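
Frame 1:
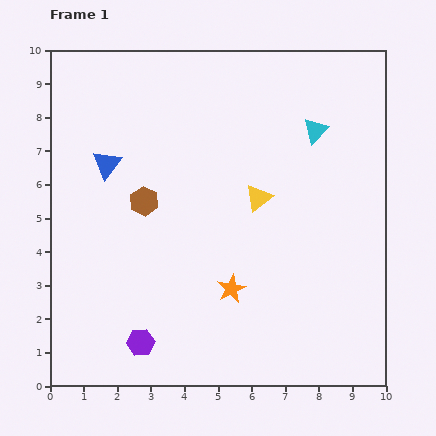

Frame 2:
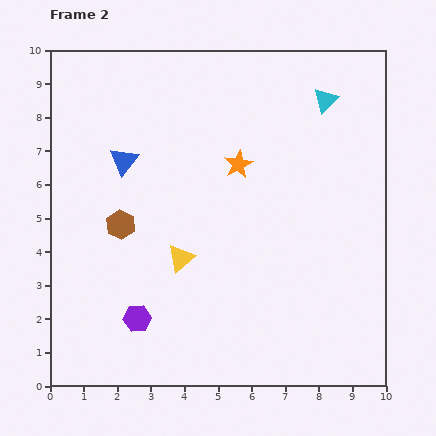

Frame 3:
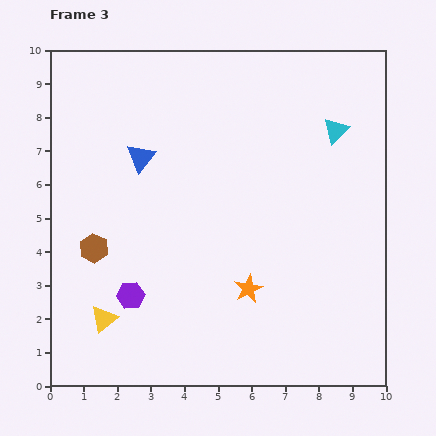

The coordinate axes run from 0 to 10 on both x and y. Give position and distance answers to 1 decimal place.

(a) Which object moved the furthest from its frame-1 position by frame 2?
the orange star

(moved 3.7; next 2.9)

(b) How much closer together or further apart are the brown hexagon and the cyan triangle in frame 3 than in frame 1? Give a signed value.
+2.5

Distance in frame 1: 5.5. Distance in frame 3: 8.0.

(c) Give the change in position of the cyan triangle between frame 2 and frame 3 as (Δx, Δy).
(0.3, -0.9)

The cyan triangle was at (8.2, 8.5) in frame 2 and (8.5, 7.6) in frame 3.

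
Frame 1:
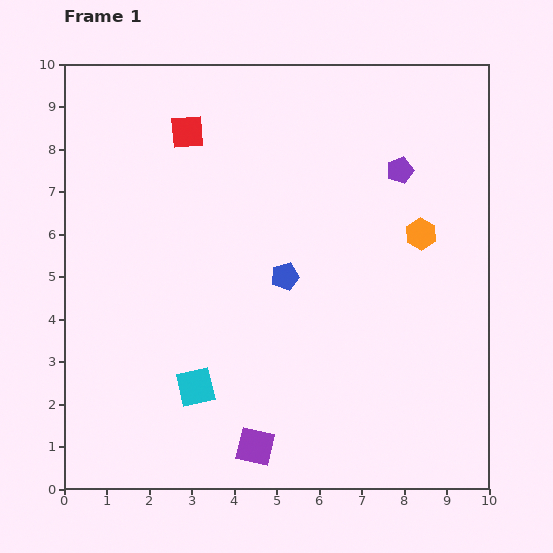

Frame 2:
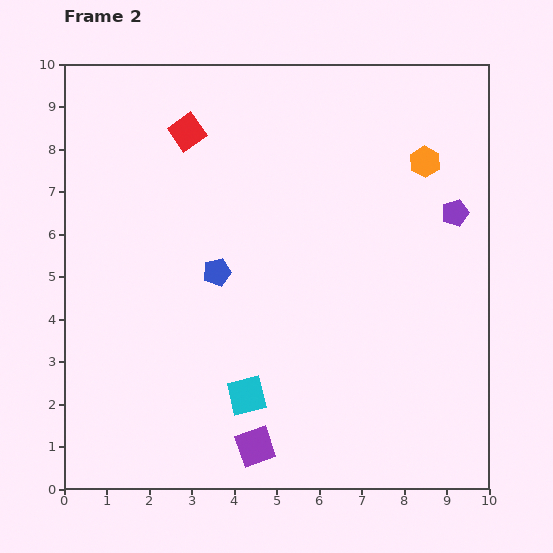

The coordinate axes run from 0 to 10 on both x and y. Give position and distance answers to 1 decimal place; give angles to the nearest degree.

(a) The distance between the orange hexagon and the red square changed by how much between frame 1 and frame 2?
-0.4

Distance in frame 1: 6.0. Distance in frame 2: 5.6.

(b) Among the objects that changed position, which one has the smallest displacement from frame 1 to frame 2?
the cyan square

(moved 1.2)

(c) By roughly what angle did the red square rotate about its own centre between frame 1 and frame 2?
30° counter-clockwise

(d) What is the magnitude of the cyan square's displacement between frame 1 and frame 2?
1.2

The cyan square moved from (3.1, 2.4) to (4.3, 2.2), a distance of √(1.2² + 0.2²) ≈ 1.2.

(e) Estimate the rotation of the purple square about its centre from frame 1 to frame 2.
32° counter-clockwise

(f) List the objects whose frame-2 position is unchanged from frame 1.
the purple square, the red square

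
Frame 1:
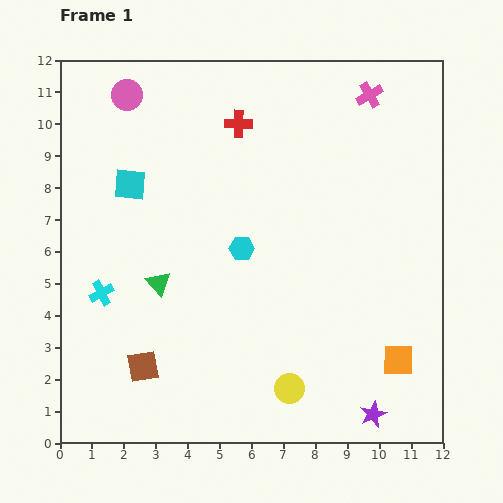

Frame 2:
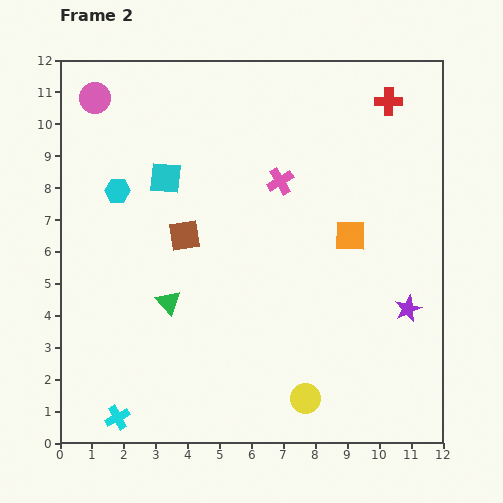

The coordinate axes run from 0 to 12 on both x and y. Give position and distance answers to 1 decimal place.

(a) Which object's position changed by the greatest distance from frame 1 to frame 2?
the red cross

(moved 4.8; next 4.3)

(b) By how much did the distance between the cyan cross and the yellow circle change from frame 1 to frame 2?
-0.7

Distance in frame 1: 6.6. Distance in frame 2: 5.9.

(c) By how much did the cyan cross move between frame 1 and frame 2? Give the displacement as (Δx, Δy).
(0.5, -3.9)

The cyan cross was at (1.3, 4.7) in frame 1 and (1.8, 0.8) in frame 2.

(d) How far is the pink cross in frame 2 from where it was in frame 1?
3.9

The pink cross moved from (9.7, 10.9) to (6.9, 8.2), a distance of √(2.8² + 2.7²) ≈ 3.9.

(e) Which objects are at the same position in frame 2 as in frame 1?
none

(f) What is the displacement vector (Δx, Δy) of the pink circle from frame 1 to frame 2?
(-1.0, -0.1)

The pink circle was at (2.1, 10.9) in frame 1 and (1.1, 10.8) in frame 2.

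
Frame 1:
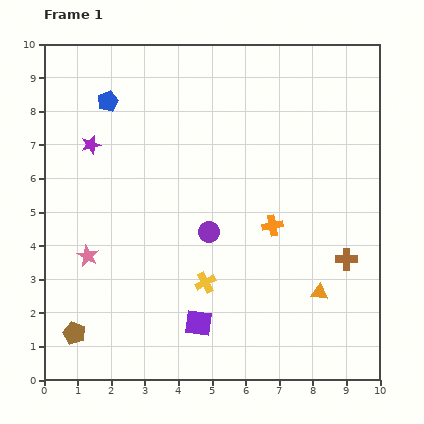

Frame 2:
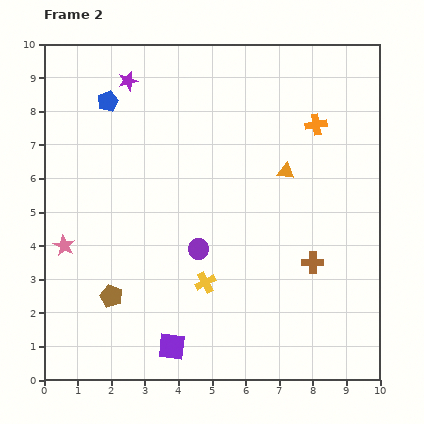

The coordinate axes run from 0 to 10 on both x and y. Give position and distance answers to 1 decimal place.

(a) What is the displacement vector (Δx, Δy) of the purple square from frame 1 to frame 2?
(-0.8, -0.7)

The purple square was at (4.6, 1.7) in frame 1 and (3.8, 1.0) in frame 2.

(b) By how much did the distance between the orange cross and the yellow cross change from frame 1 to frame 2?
+3.1

Distance in frame 1: 2.6. Distance in frame 2: 5.7.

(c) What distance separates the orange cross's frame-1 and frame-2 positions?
3.3

The orange cross moved from (6.8, 4.6) to (8.1, 7.6), a distance of √(1.3² + 3.0²) ≈ 3.3.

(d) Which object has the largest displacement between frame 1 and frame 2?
the orange triangle

(moved 3.7; next 3.3)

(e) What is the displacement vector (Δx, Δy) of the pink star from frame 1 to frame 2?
(-0.7, 0.3)

The pink star was at (1.3, 3.7) in frame 1 and (0.6, 4.0) in frame 2.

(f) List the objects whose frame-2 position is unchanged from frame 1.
the yellow cross, the blue pentagon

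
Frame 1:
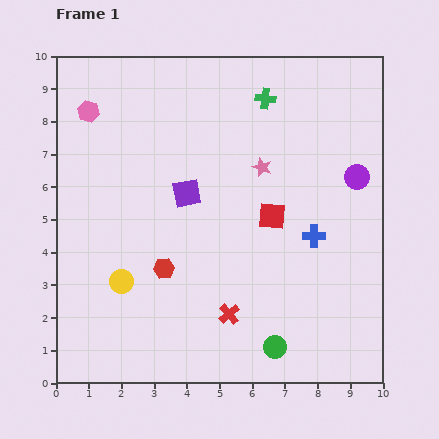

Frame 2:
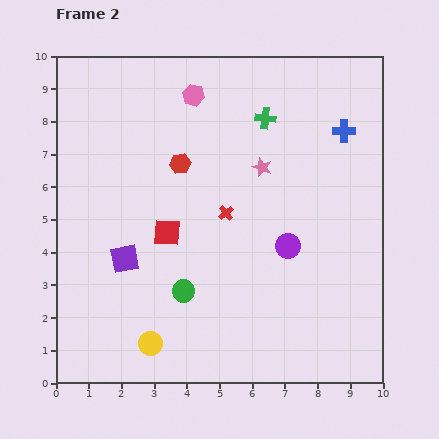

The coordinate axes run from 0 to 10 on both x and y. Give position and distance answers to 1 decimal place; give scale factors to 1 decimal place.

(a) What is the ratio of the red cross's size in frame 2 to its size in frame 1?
0.7×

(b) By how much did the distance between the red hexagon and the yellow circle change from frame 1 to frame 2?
+4.2

Distance in frame 1: 1.4. Distance in frame 2: 5.6.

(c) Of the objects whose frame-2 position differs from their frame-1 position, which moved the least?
the green cross

(moved 0.6)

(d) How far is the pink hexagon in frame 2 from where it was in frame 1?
3.2

The pink hexagon moved from (1.0, 8.3) to (4.2, 8.8), a distance of √(3.2² + 0.5²) ≈ 3.2.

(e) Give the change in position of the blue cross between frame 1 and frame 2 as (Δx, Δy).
(0.9, 3.2)

The blue cross was at (7.9, 4.5) in frame 1 and (8.8, 7.7) in frame 2.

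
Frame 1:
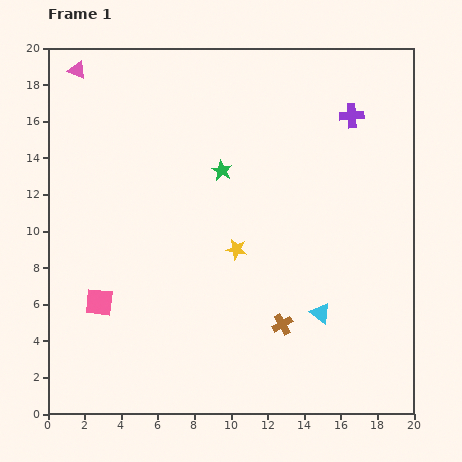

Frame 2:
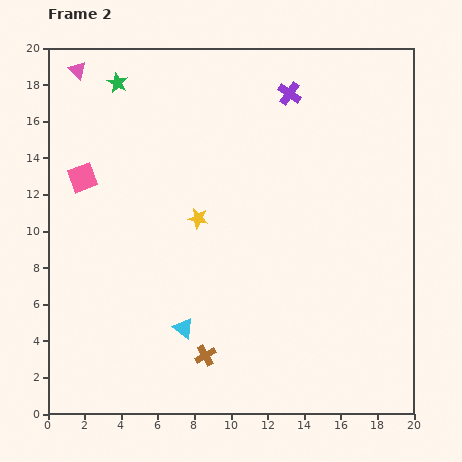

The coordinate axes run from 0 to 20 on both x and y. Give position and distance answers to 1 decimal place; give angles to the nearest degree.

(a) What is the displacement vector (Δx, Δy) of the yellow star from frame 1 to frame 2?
(-2.1, 1.7)

The yellow star was at (10.3, 9.0) in frame 1 and (8.2, 10.7) in frame 2.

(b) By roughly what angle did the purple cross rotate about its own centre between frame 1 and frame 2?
39° clockwise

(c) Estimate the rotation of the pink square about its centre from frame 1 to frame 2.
26° counter-clockwise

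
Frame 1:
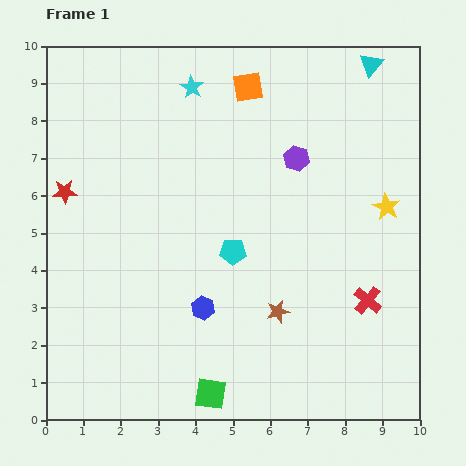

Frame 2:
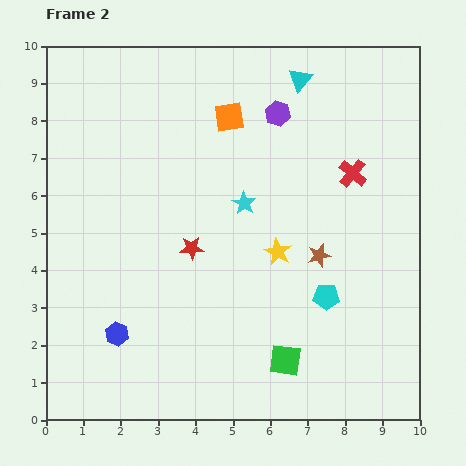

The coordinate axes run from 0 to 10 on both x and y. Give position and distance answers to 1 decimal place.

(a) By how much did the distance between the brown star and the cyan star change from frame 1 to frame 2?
-4.0

Distance in frame 1: 6.4. Distance in frame 2: 2.4.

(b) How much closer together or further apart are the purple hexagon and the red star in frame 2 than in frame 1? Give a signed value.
-2.0

Distance in frame 1: 6.3. Distance in frame 2: 4.3.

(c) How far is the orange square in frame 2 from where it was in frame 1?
0.9

The orange square moved from (5.4, 8.9) to (4.9, 8.1), a distance of √(0.5² + 0.8²) ≈ 0.9.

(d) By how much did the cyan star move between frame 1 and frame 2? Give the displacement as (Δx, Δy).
(1.4, -3.1)

The cyan star was at (3.9, 8.9) in frame 1 and (5.3, 5.8) in frame 2.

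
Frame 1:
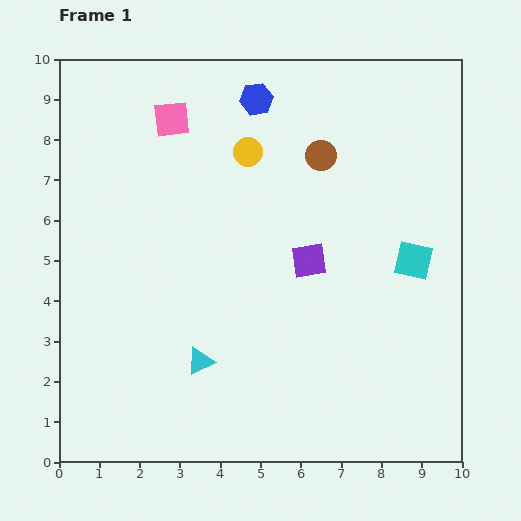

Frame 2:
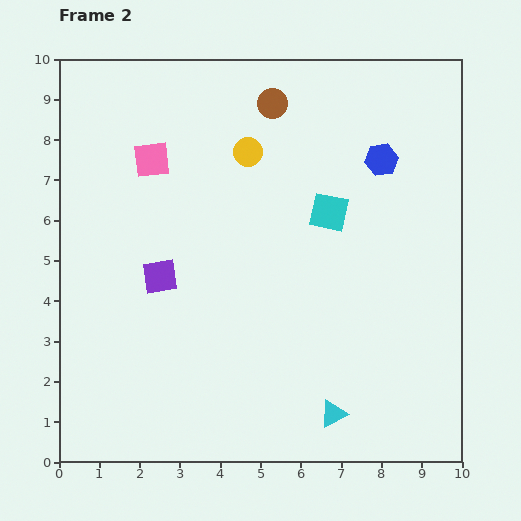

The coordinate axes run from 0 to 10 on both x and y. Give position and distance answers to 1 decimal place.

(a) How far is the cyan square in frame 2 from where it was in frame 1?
2.4

The cyan square moved from (8.8, 5.0) to (6.7, 6.2), a distance of √(2.1² + 1.2²) ≈ 2.4.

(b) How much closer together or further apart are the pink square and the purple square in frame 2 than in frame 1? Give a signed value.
-2.0

Distance in frame 1: 4.9. Distance in frame 2: 2.9.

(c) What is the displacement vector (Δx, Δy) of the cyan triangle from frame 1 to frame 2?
(3.3, -1.3)

The cyan triangle was at (3.5, 2.5) in frame 1 and (6.8, 1.2) in frame 2.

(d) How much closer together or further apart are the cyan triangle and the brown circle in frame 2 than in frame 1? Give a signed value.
+1.9

Distance in frame 1: 5.9. Distance in frame 2: 7.8.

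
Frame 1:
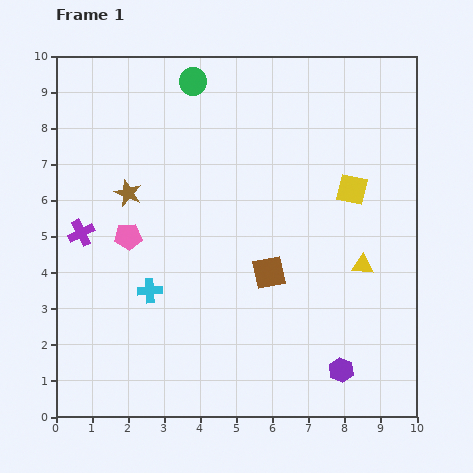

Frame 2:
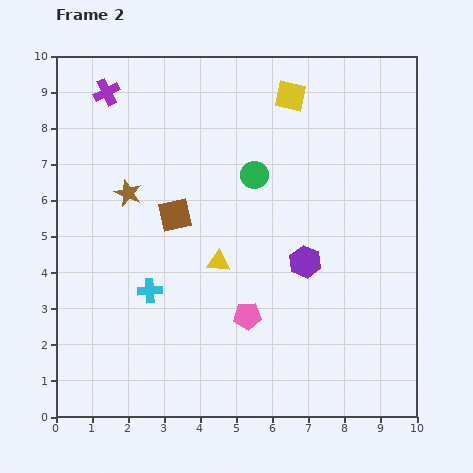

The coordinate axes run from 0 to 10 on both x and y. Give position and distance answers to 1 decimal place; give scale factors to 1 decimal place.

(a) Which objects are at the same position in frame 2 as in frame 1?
the brown star, the cyan cross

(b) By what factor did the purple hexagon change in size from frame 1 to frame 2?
1.3×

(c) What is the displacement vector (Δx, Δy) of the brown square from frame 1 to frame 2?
(-2.6, 1.6)

The brown square was at (5.9, 4.0) in frame 1 and (3.3, 5.6) in frame 2.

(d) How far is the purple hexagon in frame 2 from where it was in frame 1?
3.2

The purple hexagon moved from (7.9, 1.3) to (6.9, 4.3), a distance of √(1.0² + 3.0²) ≈ 3.2.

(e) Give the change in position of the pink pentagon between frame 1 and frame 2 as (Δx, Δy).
(3.3, -2.2)

The pink pentagon was at (2.0, 5.0) in frame 1 and (5.3, 2.8) in frame 2.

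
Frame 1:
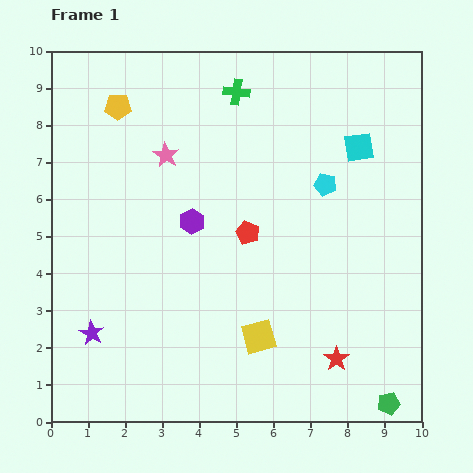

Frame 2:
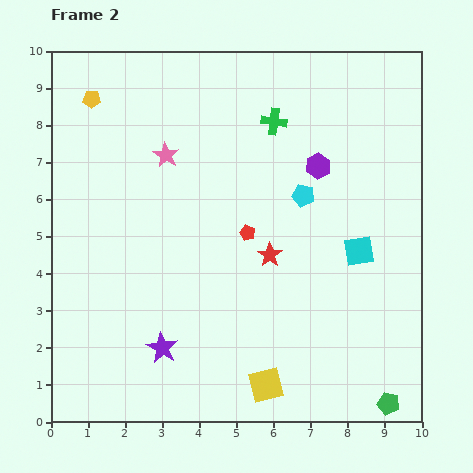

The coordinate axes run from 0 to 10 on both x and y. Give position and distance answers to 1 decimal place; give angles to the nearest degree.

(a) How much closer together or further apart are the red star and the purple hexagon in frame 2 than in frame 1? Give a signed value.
-2.7

Distance in frame 1: 5.4. Distance in frame 2: 2.7.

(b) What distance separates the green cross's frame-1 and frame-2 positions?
1.3

The green cross moved from (5.0, 8.9) to (6.0, 8.1), a distance of √(1.0² + 0.8²) ≈ 1.3.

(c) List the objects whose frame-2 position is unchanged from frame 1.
the red pentagon, the pink star, the green pentagon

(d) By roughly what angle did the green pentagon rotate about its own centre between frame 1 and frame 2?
28° clockwise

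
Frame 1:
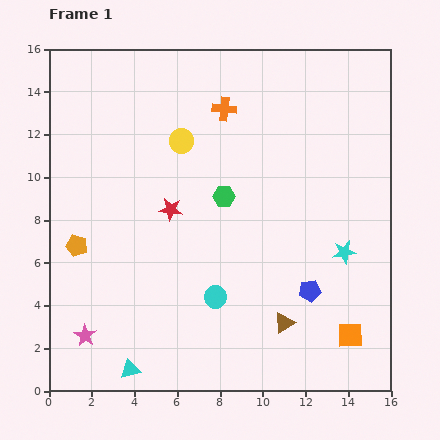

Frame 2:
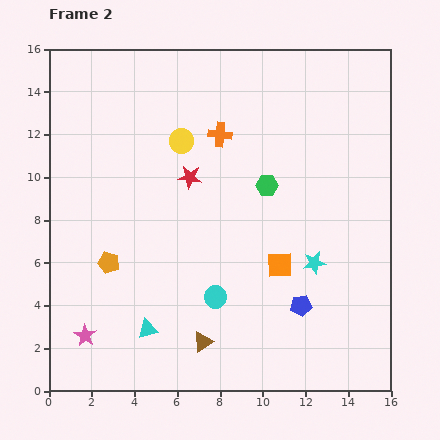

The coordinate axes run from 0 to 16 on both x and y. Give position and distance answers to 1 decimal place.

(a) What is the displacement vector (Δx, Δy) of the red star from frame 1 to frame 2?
(0.9, 1.5)

The red star was at (5.7, 8.5) in frame 1 and (6.6, 10.0) in frame 2.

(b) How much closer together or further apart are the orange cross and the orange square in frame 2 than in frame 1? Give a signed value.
-5.4

Distance in frame 1: 12.1. Distance in frame 2: 6.7.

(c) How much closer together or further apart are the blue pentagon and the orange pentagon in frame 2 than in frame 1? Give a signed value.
-1.9

Distance in frame 1: 11.1. Distance in frame 2: 9.2.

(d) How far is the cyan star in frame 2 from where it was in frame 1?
1.5

The cyan star moved from (13.8, 6.5) to (12.4, 6.0), a distance of √(1.4² + 0.5²) ≈ 1.5.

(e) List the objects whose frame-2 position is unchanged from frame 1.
the pink star, the cyan circle, the yellow circle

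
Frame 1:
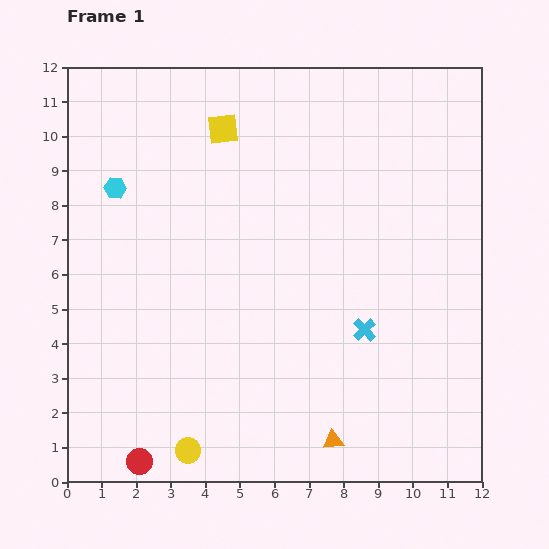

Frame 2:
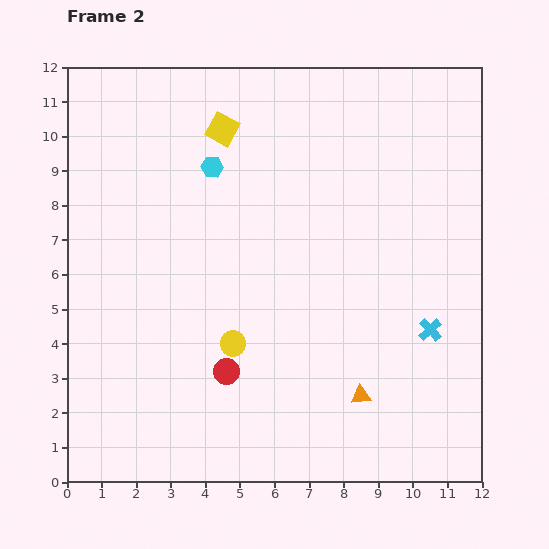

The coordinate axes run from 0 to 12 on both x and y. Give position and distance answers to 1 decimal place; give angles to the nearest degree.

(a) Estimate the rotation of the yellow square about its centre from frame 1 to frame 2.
35° clockwise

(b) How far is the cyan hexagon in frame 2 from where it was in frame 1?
2.9

The cyan hexagon moved from (1.4, 8.5) to (4.2, 9.1), a distance of √(2.8² + 0.6²) ≈ 2.9.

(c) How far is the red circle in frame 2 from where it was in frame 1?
3.6

The red circle moved from (2.1, 0.6) to (4.6, 3.2), a distance of √(2.5² + 2.6²) ≈ 3.6.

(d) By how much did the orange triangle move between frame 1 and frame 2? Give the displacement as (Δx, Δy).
(0.8, 1.3)

The orange triangle was at (7.7, 1.2) in frame 1 and (8.5, 2.5) in frame 2.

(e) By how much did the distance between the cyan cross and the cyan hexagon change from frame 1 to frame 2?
-0.4

Distance in frame 1: 8.3. Distance in frame 2: 7.9.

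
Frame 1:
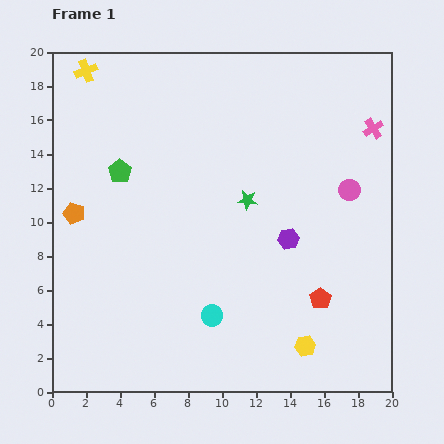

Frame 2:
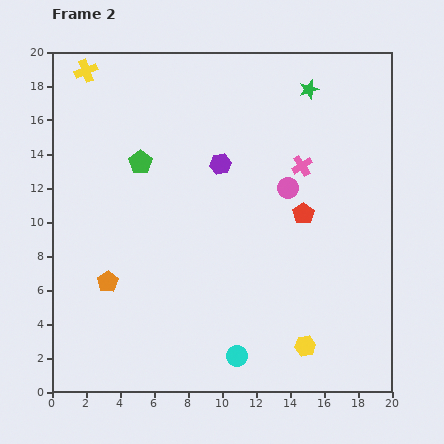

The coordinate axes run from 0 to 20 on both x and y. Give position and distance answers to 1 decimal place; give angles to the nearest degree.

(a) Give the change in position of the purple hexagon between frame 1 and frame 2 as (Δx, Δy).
(-4.0, 4.4)

The purple hexagon was at (13.9, 9.0) in frame 1 and (9.9, 13.4) in frame 2.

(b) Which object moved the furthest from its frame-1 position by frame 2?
the green star

(moved 7.4; next 5.9)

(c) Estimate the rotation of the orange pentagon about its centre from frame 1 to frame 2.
23° clockwise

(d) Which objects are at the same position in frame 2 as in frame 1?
the yellow hexagon, the yellow cross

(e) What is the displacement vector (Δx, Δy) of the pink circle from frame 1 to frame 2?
(-3.6, 0.1)

The pink circle was at (17.5, 11.9) in frame 1 and (13.9, 12.0) in frame 2.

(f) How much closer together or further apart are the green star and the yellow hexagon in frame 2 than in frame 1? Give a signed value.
+5.9

Distance in frame 1: 9.2. Distance in frame 2: 15.1.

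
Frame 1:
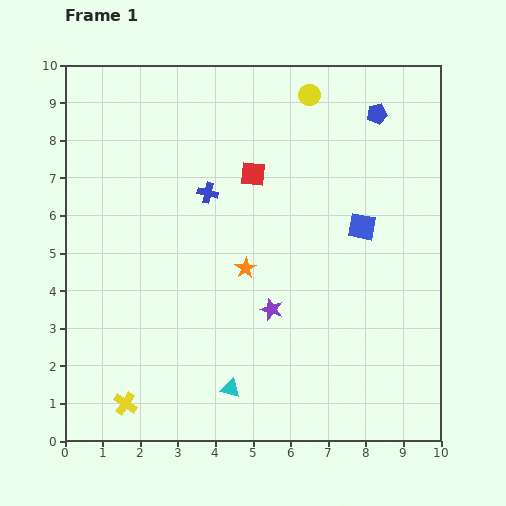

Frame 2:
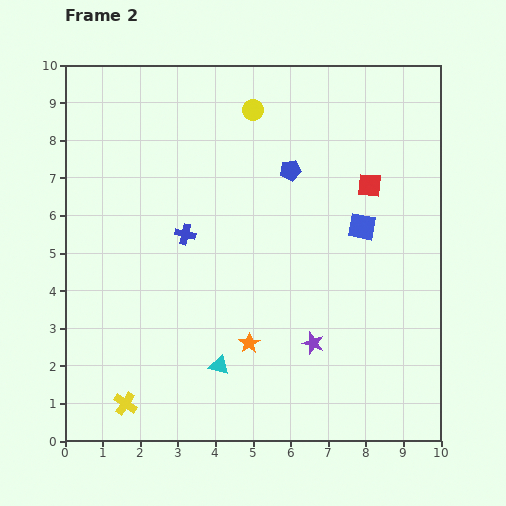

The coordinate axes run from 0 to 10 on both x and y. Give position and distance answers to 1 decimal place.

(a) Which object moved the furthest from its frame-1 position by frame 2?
the red square

(moved 3.1; next 2.7)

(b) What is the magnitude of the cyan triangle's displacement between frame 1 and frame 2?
0.7

The cyan triangle moved from (4.4, 1.4) to (4.1, 2.0), a distance of √(0.3² + 0.6²) ≈ 0.7.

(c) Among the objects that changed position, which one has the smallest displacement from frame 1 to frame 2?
the cyan triangle

(moved 0.7)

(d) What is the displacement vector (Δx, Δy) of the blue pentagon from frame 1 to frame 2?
(-2.3, -1.5)

The blue pentagon was at (8.3, 8.7) in frame 1 and (6.0, 7.2) in frame 2.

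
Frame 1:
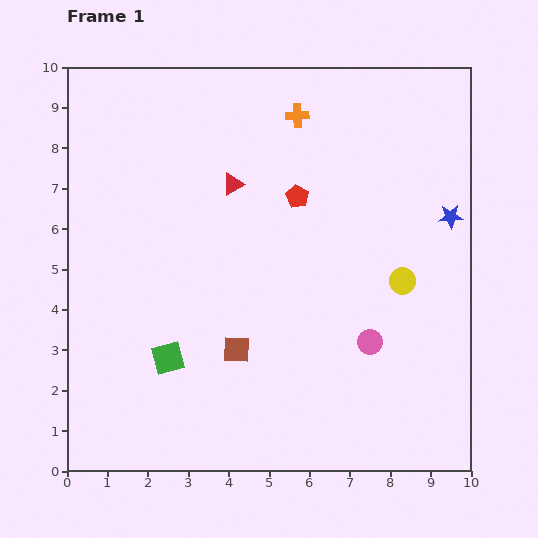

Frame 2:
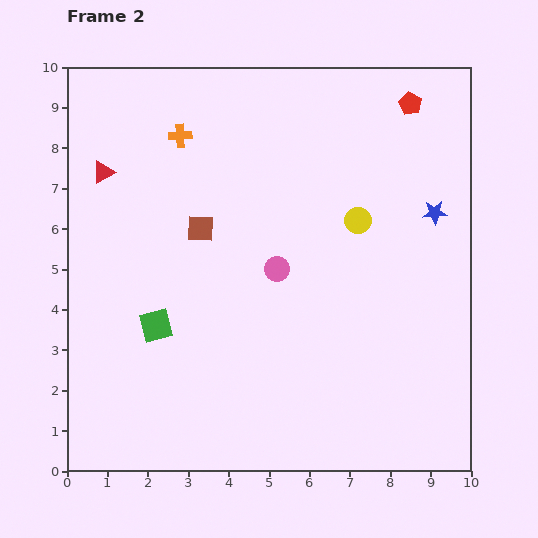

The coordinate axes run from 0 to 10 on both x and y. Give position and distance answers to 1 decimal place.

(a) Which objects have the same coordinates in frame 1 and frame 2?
none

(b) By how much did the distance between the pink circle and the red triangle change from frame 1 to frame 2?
-0.3

Distance in frame 1: 5.2. Distance in frame 2: 4.9.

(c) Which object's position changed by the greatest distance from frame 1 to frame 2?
the red pentagon

(moved 3.6; next 3.2)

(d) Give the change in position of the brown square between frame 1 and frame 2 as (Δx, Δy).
(-0.9, 3.0)

The brown square was at (4.2, 3.0) in frame 1 and (3.3, 6.0) in frame 2.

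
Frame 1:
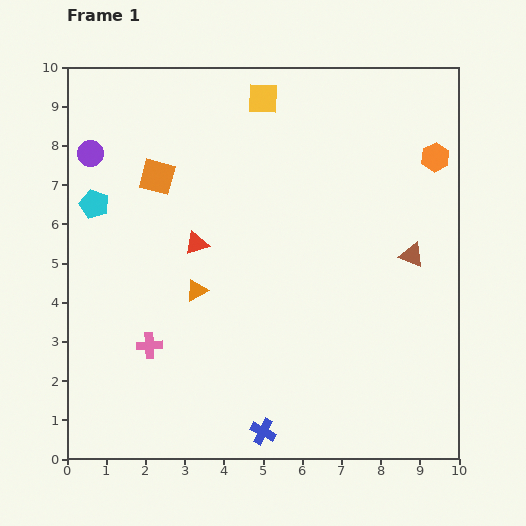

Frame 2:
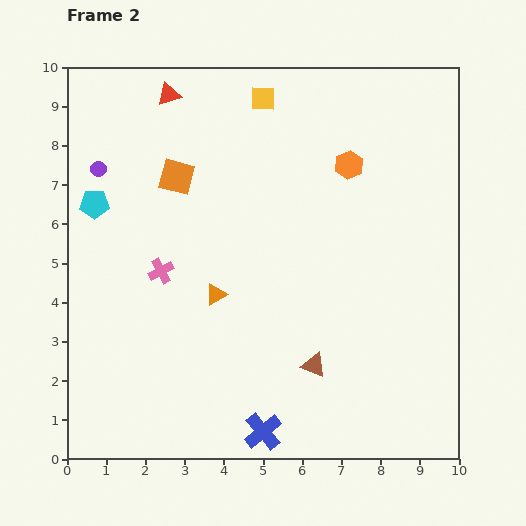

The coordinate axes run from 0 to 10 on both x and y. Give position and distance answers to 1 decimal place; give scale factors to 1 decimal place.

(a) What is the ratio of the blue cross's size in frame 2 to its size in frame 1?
1.5×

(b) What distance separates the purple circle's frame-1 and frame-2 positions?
0.4

The purple circle moved from (0.6, 7.8) to (0.8, 7.4), a distance of √(0.2² + 0.4²) ≈ 0.4.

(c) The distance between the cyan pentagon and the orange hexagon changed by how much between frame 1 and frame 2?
-2.2

Distance in frame 1: 8.8. Distance in frame 2: 6.6.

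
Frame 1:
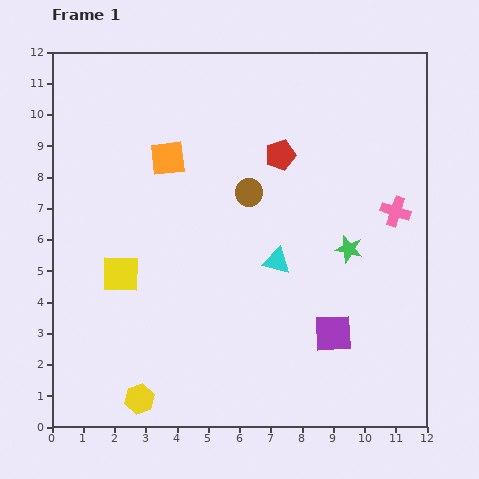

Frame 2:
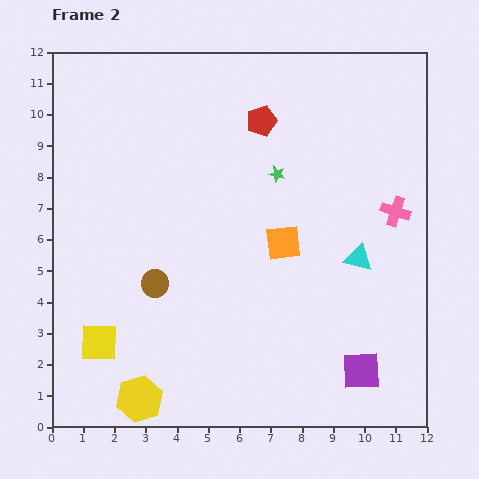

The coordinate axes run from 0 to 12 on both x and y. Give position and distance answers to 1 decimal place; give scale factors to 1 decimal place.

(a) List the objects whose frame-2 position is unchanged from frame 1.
the yellow hexagon, the pink cross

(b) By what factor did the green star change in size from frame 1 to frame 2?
0.6×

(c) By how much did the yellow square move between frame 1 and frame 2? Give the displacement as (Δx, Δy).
(-0.7, -2.2)

The yellow square was at (2.2, 4.9) in frame 1 and (1.5, 2.7) in frame 2.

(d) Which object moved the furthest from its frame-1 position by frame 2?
the orange square

(moved 4.6; next 4.2)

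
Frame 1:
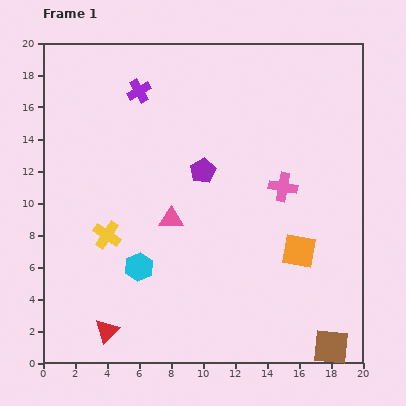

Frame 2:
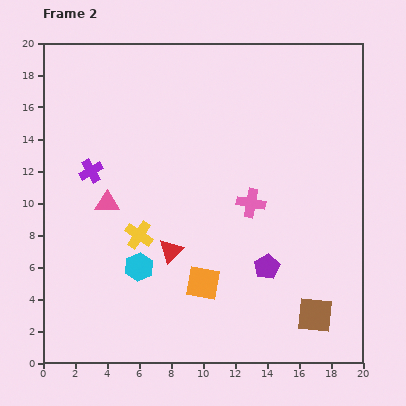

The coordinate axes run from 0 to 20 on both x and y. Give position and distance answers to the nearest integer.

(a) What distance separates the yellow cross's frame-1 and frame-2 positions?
2

The yellow cross moved from (4, 8) to (6, 8), a distance of √(2² + 0²) ≈ 2.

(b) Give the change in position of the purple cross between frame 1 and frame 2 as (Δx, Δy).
(-3, -5)

The purple cross was at (6, 17) in frame 1 and (3, 12) in frame 2.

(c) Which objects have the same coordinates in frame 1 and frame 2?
the cyan hexagon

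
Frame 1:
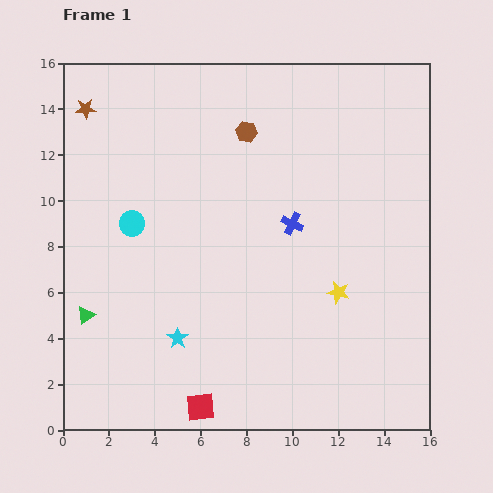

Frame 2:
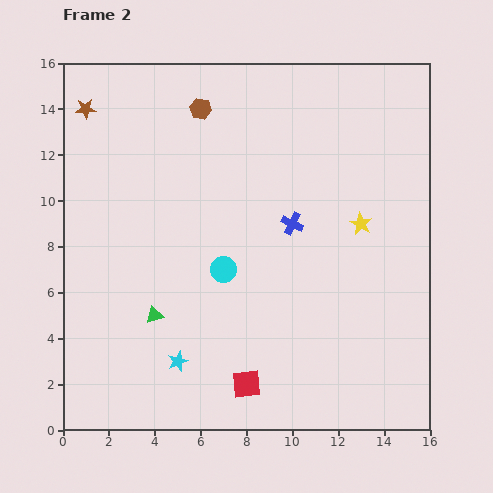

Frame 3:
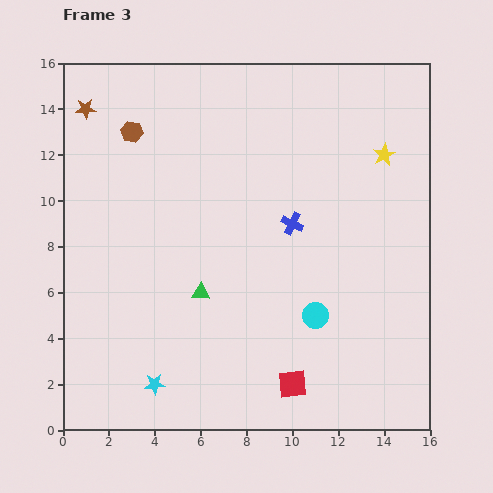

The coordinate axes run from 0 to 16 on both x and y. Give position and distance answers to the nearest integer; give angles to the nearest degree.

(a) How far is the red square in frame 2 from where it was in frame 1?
2

The red square moved from (6, 1) to (8, 2), a distance of √(2² + 1²) ≈ 2.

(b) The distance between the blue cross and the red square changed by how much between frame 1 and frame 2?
-2

Distance in frame 1: 9. Distance in frame 2: 7.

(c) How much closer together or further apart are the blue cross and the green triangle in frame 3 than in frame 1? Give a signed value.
-5

Distance in frame 1: 10. Distance in frame 3: 5.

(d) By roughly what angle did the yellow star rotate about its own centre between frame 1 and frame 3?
31° clockwise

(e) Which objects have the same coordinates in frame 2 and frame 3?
the blue cross, the brown star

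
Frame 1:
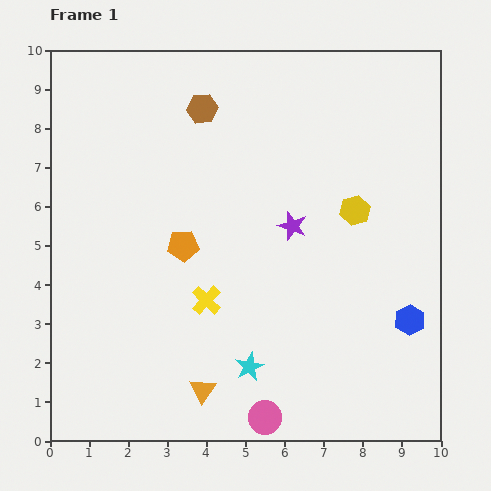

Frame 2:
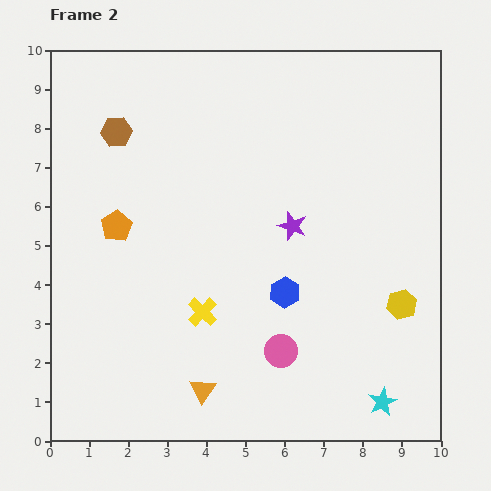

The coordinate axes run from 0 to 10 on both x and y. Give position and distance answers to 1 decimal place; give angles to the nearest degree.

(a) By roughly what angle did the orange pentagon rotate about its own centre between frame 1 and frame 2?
27° counter-clockwise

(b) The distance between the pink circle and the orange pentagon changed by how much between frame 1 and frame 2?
+0.4

Distance in frame 1: 4.9. Distance in frame 2: 5.3.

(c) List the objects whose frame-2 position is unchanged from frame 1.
the orange triangle, the purple star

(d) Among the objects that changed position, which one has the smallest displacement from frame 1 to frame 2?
the yellow cross

(moved 0.3)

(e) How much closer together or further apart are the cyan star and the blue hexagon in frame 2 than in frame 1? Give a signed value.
-0.5

Distance in frame 1: 4.3. Distance in frame 2: 3.8.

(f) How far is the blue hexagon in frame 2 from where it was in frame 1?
3.3

The blue hexagon moved from (9.2, 3.1) to (6.0, 3.8), a distance of √(3.2² + 0.7²) ≈ 3.3.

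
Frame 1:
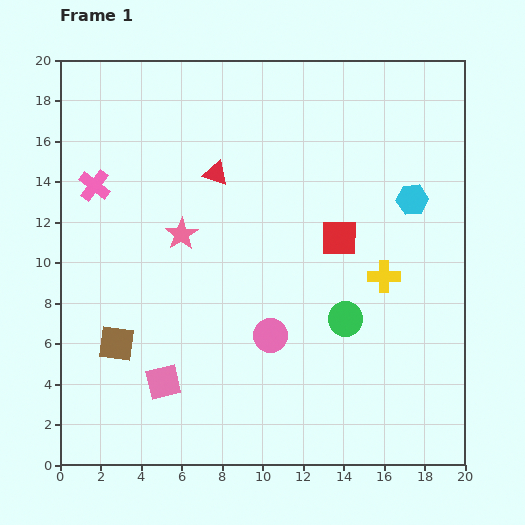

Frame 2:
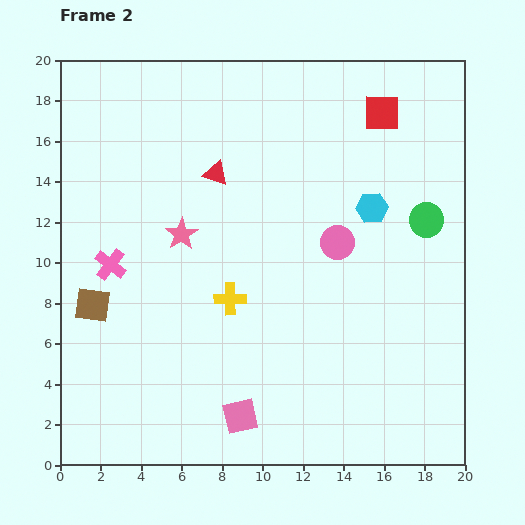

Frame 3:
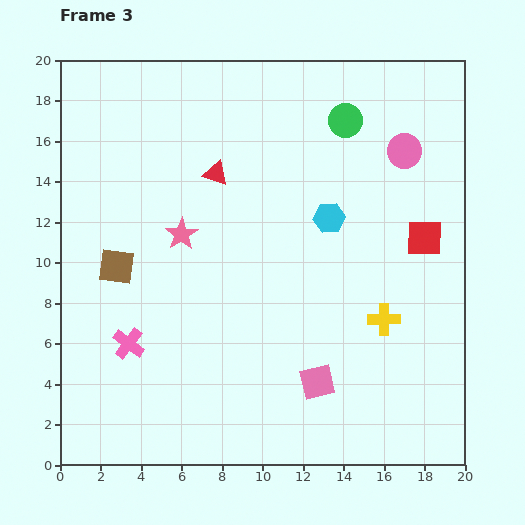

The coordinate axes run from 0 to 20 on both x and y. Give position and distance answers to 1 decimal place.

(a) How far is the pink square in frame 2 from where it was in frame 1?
4.2

The pink square moved from (5.1, 4.1) to (8.9, 2.4), a distance of √(3.8² + 1.7²) ≈ 4.2.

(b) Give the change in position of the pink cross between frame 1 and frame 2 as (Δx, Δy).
(0.8, -3.9)

The pink cross was at (1.7, 13.8) in frame 1 and (2.5, 9.9) in frame 2.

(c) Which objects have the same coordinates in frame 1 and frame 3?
the red triangle, the pink star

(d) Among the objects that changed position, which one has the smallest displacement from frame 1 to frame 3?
the yellow cross

(moved 2.1)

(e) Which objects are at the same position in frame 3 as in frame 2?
the red triangle, the pink star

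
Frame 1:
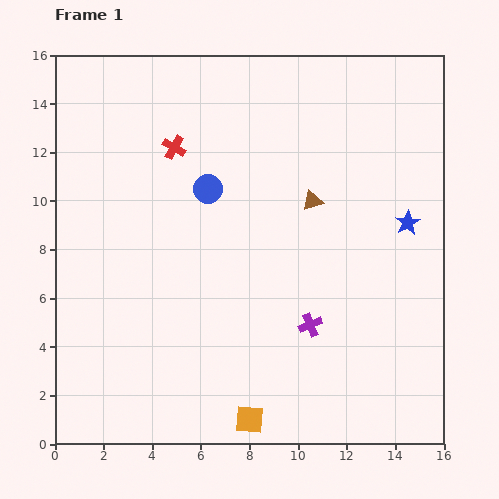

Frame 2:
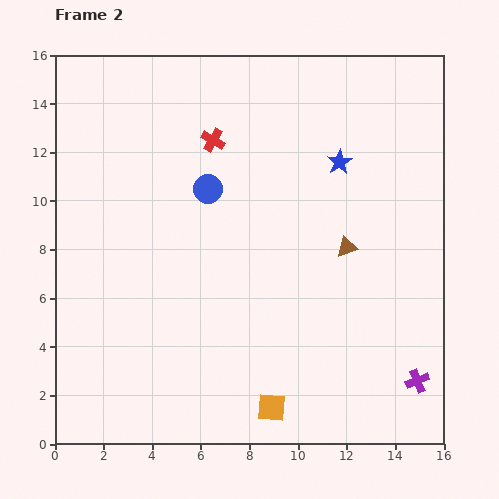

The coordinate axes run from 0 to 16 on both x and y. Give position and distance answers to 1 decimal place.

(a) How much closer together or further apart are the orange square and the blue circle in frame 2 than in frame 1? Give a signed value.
-0.3

Distance in frame 1: 9.7. Distance in frame 2: 9.4.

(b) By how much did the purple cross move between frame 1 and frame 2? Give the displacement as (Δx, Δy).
(4.4, -2.3)

The purple cross was at (10.5, 4.9) in frame 1 and (14.9, 2.6) in frame 2.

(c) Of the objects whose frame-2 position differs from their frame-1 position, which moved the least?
the orange square

(moved 1.0)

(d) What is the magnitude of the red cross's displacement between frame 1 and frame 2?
1.6

The red cross moved from (4.9, 12.2) to (6.5, 12.5), a distance of √(1.6² + 0.3²) ≈ 1.6.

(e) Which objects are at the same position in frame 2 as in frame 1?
the blue circle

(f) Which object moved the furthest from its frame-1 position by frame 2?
the purple cross

(moved 5.0; next 3.8)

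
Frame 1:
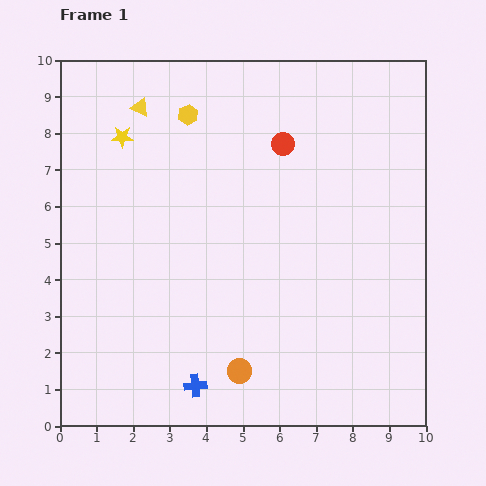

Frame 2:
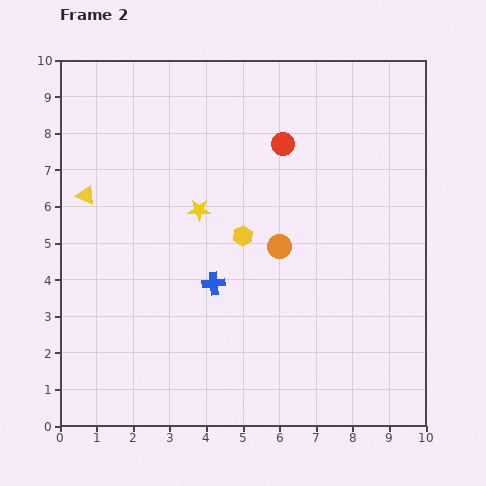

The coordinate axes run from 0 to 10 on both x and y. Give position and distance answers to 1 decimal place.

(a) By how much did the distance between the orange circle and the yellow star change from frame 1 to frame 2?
-4.8

Distance in frame 1: 7.2. Distance in frame 2: 2.4.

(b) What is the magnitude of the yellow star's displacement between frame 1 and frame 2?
2.9

The yellow star moved from (1.7, 7.9) to (3.8, 5.9), a distance of √(2.1² + 2.0²) ≈ 2.9.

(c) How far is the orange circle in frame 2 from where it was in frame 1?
3.6

The orange circle moved from (4.9, 1.5) to (6.0, 4.9), a distance of √(1.1² + 3.4²) ≈ 3.6.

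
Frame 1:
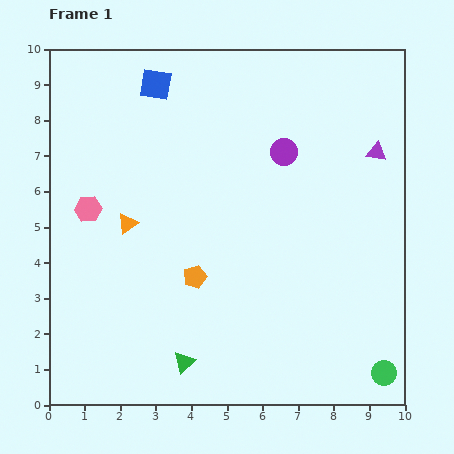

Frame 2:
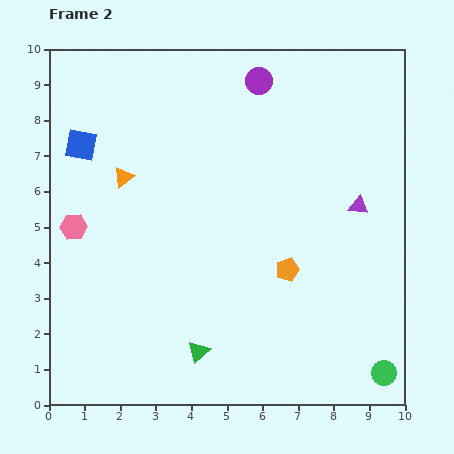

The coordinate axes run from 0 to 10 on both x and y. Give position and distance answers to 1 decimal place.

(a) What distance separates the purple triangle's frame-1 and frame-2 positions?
1.6

The purple triangle moved from (9.2, 7.1) to (8.7, 5.6), a distance of √(0.5² + 1.5²) ≈ 1.6.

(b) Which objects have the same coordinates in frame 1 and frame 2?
the green circle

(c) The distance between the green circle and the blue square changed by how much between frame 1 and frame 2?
+0.3

Distance in frame 1: 10.3. Distance in frame 2: 10.6.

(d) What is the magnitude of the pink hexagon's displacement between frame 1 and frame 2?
0.6

The pink hexagon moved from (1.1, 5.5) to (0.7, 5.0), a distance of √(0.4² + 0.5²) ≈ 0.6.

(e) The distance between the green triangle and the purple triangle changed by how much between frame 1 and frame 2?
-1.9

Distance in frame 1: 8.0. Distance in frame 2: 6.1.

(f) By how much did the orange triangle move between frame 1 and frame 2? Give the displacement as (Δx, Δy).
(-0.1, 1.3)

The orange triangle was at (2.2, 5.1) in frame 1 and (2.1, 6.4) in frame 2.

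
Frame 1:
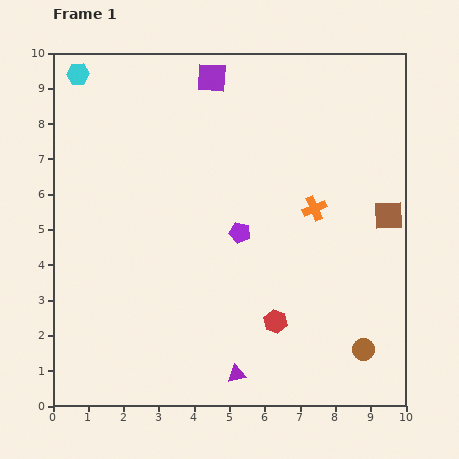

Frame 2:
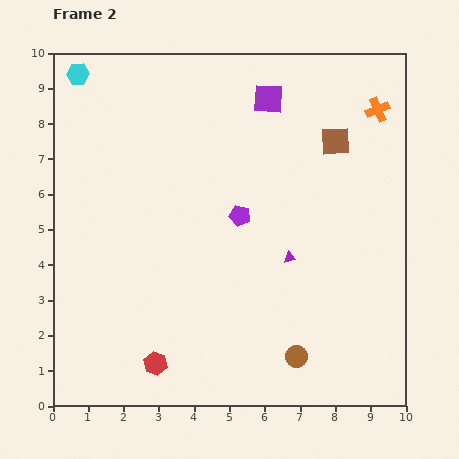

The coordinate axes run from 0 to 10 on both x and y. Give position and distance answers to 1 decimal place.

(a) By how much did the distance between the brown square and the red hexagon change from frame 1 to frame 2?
+3.7

Distance in frame 1: 4.4. Distance in frame 2: 8.1.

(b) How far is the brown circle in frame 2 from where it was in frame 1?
1.9

The brown circle moved from (8.8, 1.6) to (6.9, 1.4), a distance of √(1.9² + 0.2²) ≈ 1.9.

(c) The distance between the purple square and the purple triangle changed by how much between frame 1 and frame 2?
-3.9

Distance in frame 1: 8.4. Distance in frame 2: 4.5.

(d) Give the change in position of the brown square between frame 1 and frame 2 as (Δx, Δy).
(-1.5, 2.1)

The brown square was at (9.5, 5.4) in frame 1 and (8.0, 7.5) in frame 2.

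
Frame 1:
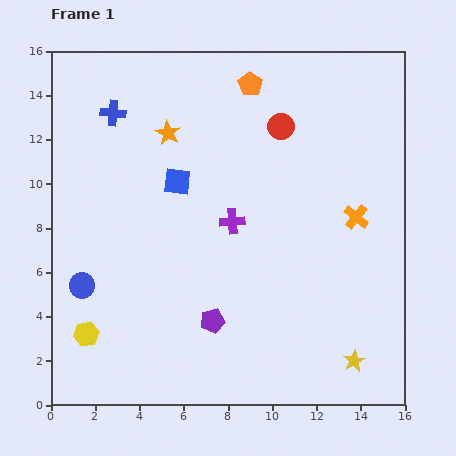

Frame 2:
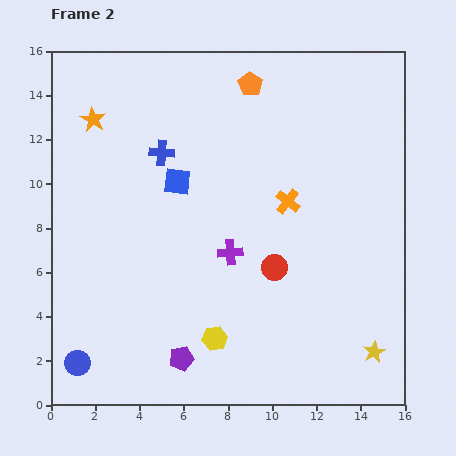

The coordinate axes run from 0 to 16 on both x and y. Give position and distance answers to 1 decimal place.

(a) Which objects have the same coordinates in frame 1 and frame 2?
the blue square, the orange pentagon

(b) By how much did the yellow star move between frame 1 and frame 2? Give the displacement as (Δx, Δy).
(0.9, 0.4)

The yellow star was at (13.7, 2.0) in frame 1 and (14.6, 2.4) in frame 2.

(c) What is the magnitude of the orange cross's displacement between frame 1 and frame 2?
3.2

The orange cross moved from (13.8, 8.5) to (10.7, 9.2), a distance of √(3.1² + 0.7²) ≈ 3.2.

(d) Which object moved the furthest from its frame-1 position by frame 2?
the red circle

(moved 6.4; next 5.8)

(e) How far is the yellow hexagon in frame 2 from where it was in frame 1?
5.8

The yellow hexagon moved from (1.6, 3.2) to (7.4, 3.0), a distance of √(5.8² + 0.2²) ≈ 5.8.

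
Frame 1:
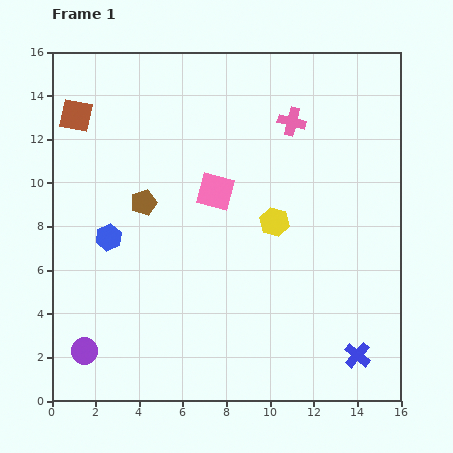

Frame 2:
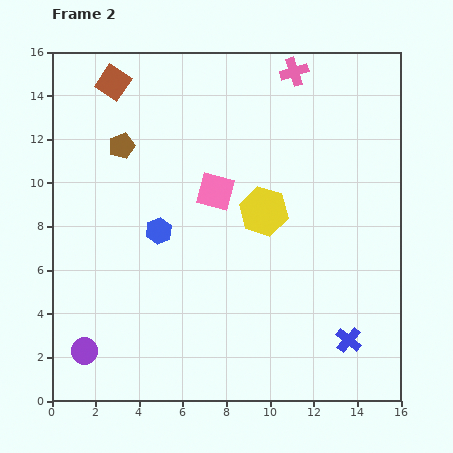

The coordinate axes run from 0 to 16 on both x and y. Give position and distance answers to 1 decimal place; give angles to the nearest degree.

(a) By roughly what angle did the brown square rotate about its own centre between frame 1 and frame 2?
23° clockwise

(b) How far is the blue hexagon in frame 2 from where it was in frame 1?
2.3

The blue hexagon moved from (2.6, 7.5) to (4.9, 7.8), a distance of √(2.3² + 0.3²) ≈ 2.3.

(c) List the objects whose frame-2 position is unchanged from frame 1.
the pink square, the purple circle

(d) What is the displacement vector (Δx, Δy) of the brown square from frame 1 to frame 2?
(1.7, 1.5)

The brown square was at (1.1, 13.1) in frame 1 and (2.8, 14.6) in frame 2.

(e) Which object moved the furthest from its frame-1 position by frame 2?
the brown pentagon

(moved 2.8; next 2.3)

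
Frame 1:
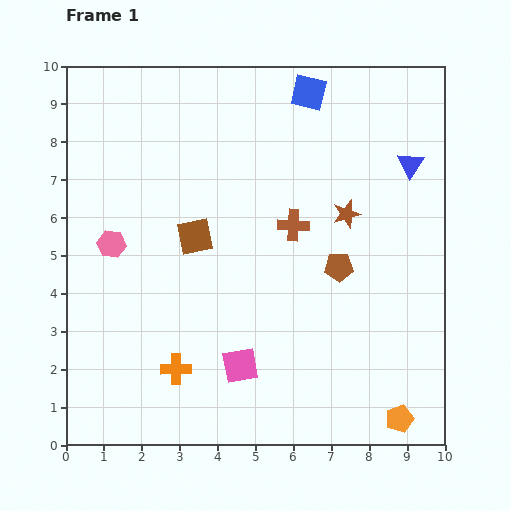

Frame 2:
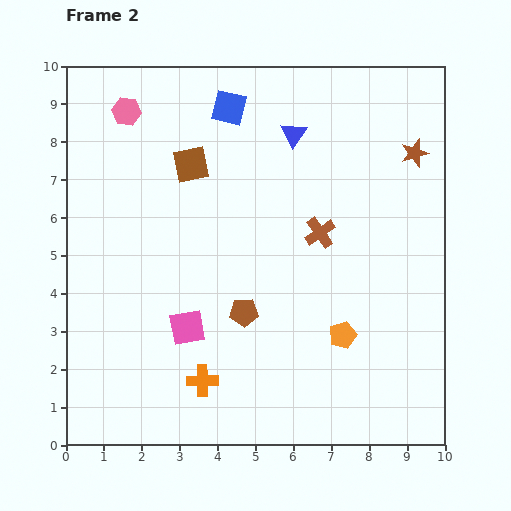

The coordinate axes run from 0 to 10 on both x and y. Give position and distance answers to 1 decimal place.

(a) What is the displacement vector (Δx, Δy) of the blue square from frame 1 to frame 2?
(-2.1, -0.4)

The blue square was at (6.4, 9.3) in frame 1 and (4.3, 8.9) in frame 2.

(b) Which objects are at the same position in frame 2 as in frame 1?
none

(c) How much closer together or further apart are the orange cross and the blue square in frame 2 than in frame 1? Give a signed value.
-0.9

Distance in frame 1: 8.1. Distance in frame 2: 7.2.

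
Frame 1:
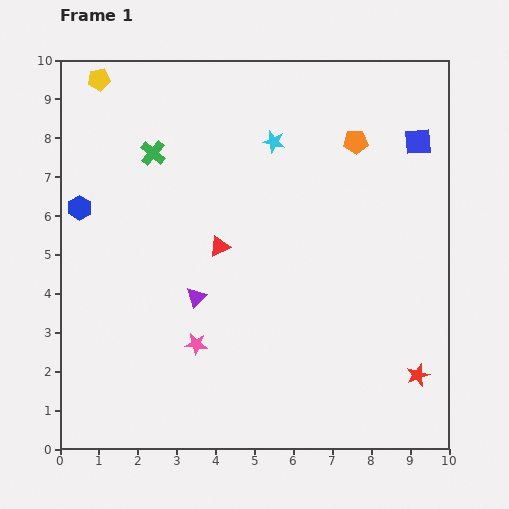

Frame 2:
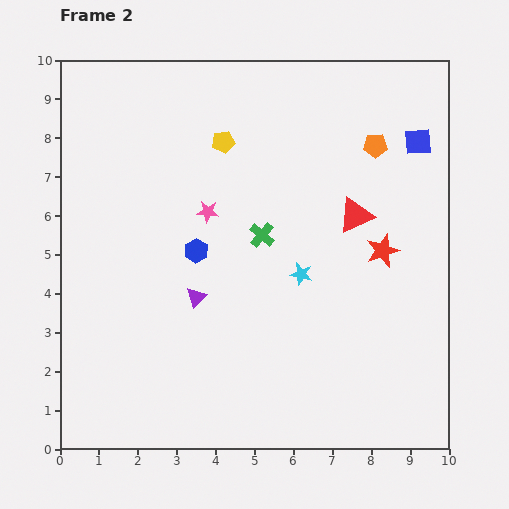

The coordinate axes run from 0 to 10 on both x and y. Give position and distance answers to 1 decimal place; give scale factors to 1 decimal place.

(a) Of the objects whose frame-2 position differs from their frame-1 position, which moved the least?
the orange pentagon

(moved 0.5)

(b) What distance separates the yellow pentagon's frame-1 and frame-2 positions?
3.6

The yellow pentagon moved from (1.0, 9.5) to (4.2, 7.9), a distance of √(3.2² + 1.6²) ≈ 3.6.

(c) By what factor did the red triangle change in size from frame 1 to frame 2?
1.7×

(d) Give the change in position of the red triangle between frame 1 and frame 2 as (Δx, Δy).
(3.5, 0.8)

The red triangle was at (4.1, 5.2) in frame 1 and (7.6, 6.0) in frame 2.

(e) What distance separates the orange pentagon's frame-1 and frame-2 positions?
0.5

The orange pentagon moved from (7.6, 7.9) to (8.1, 7.8), a distance of √(0.5² + 0.1²) ≈ 0.5.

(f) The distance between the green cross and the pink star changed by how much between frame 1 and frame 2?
-3.5

Distance in frame 1: 5.0. Distance in frame 2: 1.5.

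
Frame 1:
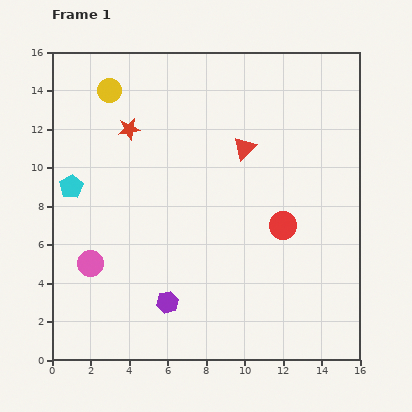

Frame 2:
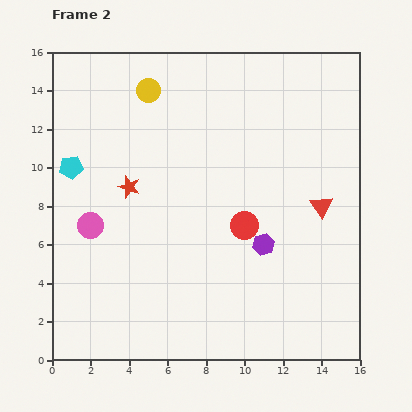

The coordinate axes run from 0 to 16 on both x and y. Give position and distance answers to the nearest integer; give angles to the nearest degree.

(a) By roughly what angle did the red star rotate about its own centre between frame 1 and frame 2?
28° clockwise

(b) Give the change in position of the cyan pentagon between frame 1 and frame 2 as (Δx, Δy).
(0, 1)

The cyan pentagon was at (1, 9) in frame 1 and (1, 10) in frame 2.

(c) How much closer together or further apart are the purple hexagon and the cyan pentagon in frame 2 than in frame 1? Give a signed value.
+3

Distance in frame 1: 8. Distance in frame 2: 11.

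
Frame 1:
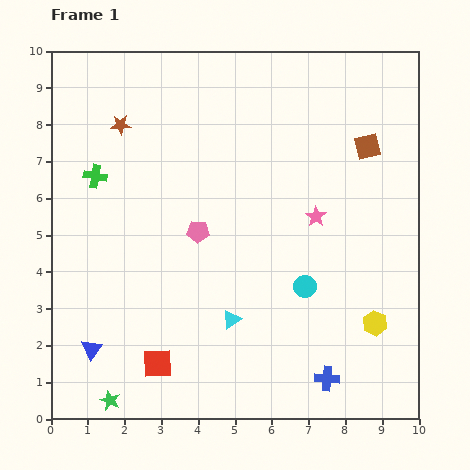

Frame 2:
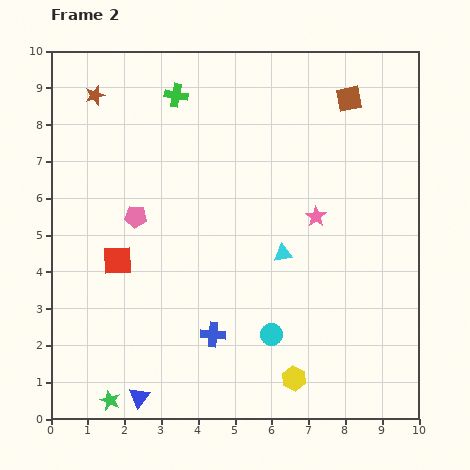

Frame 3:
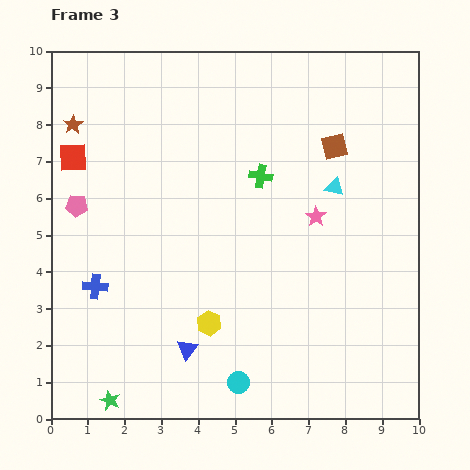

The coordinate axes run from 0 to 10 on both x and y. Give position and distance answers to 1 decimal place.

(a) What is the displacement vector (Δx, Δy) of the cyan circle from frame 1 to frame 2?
(-0.9, -1.3)

The cyan circle was at (6.9, 3.6) in frame 1 and (6.0, 2.3) in frame 2.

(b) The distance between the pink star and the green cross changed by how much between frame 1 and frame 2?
-1.1

Distance in frame 1: 6.1. Distance in frame 2: 5.0.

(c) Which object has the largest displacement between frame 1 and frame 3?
the blue cross

(moved 6.8; next 6.1)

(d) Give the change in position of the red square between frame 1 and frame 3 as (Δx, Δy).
(-2.3, 5.6)

The red square was at (2.9, 1.5) in frame 1 and (0.6, 7.1) in frame 3.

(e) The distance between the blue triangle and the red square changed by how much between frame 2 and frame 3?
+2.4

Distance in frame 2: 3.7. Distance in frame 3: 6.1.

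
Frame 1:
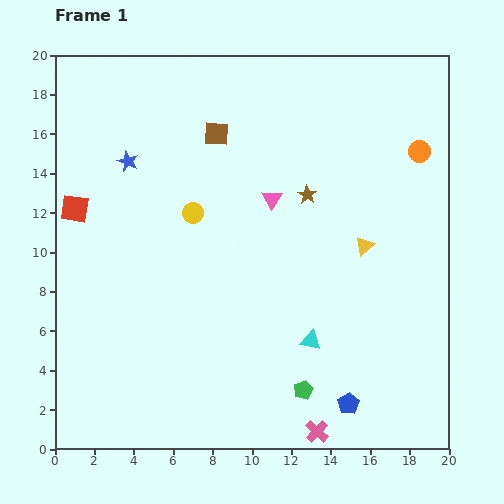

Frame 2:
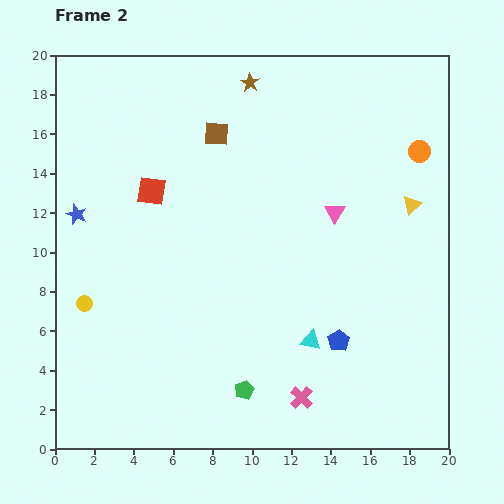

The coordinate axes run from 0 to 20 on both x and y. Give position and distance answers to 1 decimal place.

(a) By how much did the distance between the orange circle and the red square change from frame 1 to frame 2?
-4.0

Distance in frame 1: 17.7. Distance in frame 2: 13.7.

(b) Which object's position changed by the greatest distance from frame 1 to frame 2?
the yellow circle

(moved 7.2; next 6.4)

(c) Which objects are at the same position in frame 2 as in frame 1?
the brown square, the orange circle, the cyan triangle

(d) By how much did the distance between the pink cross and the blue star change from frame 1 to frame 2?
-2.0

Distance in frame 1: 16.7. Distance in frame 2: 14.7.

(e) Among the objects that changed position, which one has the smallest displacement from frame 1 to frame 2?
the pink cross

(moved 1.9)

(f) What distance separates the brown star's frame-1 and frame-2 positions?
6.4

The brown star moved from (12.8, 12.9) to (9.9, 18.6), a distance of √(2.9² + 5.7²) ≈ 6.4.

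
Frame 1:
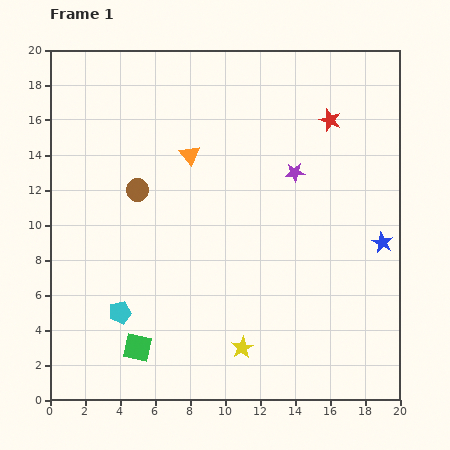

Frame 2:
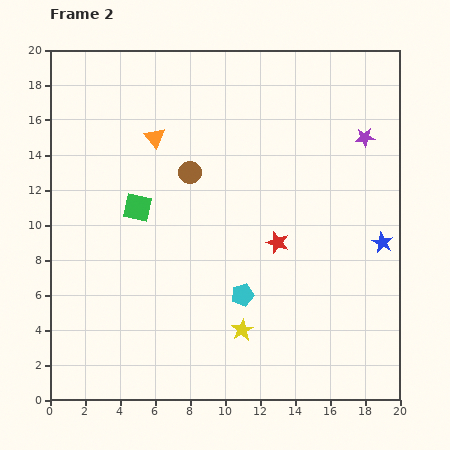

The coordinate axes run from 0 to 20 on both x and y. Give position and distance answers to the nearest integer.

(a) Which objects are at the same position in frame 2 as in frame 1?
the blue star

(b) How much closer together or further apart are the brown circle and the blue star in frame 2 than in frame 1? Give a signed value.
-2

Distance in frame 1: 14. Distance in frame 2: 12.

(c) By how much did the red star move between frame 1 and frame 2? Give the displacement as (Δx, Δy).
(-3, -7)

The red star was at (16, 16) in frame 1 and (13, 9) in frame 2.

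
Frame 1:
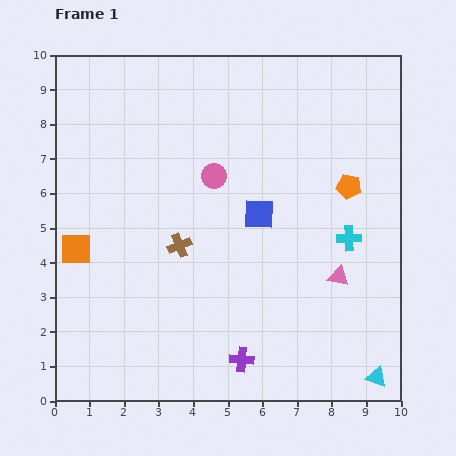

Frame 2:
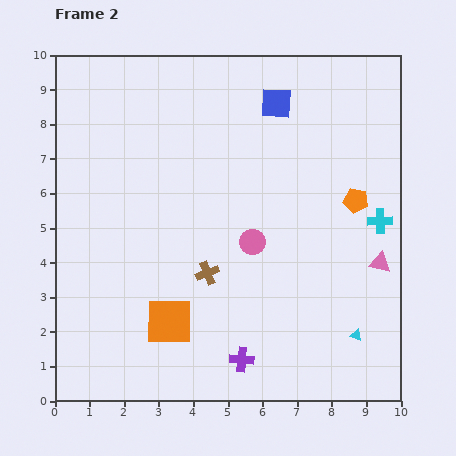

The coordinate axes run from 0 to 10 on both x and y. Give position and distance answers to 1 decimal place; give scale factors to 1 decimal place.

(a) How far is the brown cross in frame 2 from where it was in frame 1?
1.1

The brown cross moved from (3.6, 4.5) to (4.4, 3.7), a distance of √(0.8² + 0.8²) ≈ 1.1.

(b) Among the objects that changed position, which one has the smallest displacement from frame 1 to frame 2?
the orange pentagon

(moved 0.4)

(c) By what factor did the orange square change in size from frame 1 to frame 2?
1.5×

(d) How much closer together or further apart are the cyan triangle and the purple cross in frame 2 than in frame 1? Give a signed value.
-0.5

Distance in frame 1: 3.9. Distance in frame 2: 3.4.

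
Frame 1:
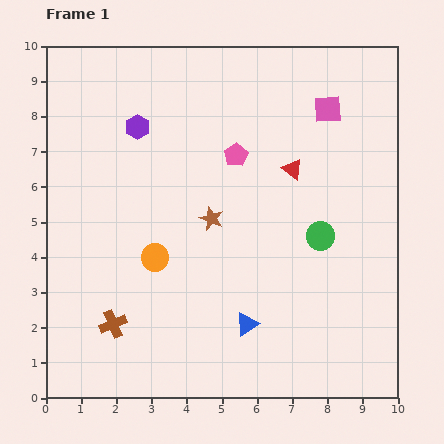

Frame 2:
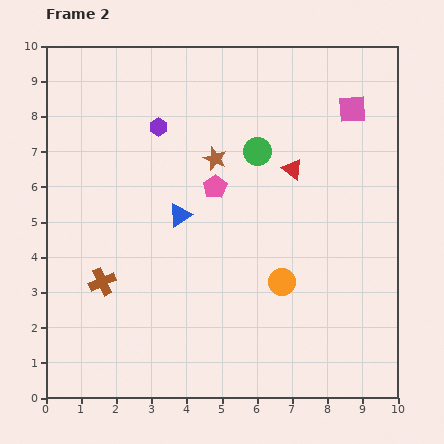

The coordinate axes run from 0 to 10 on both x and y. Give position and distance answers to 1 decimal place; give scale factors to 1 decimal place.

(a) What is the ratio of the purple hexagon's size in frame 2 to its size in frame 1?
0.7×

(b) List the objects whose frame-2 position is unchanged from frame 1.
the red triangle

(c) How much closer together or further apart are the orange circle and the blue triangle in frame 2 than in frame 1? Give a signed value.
+0.3

Distance in frame 1: 3.2. Distance in frame 2: 3.5.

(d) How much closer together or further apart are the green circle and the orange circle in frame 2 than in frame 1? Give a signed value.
-0.9

Distance in frame 1: 4.7. Distance in frame 2: 3.8.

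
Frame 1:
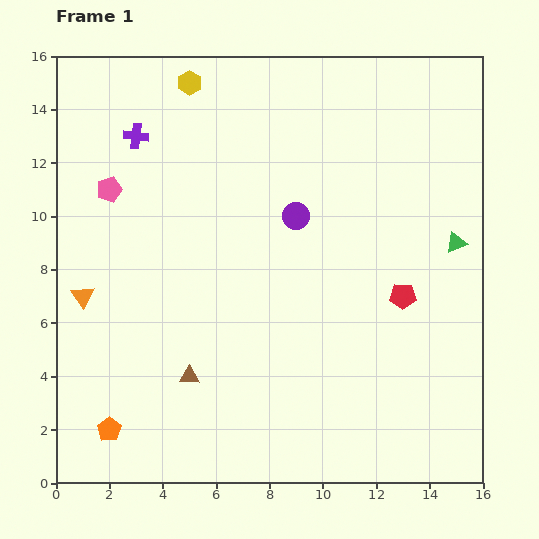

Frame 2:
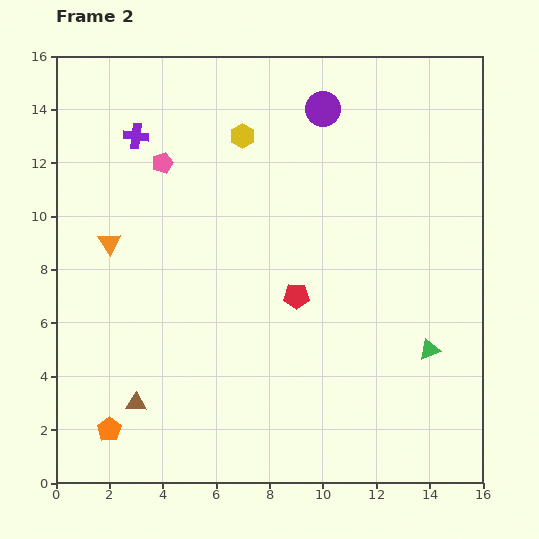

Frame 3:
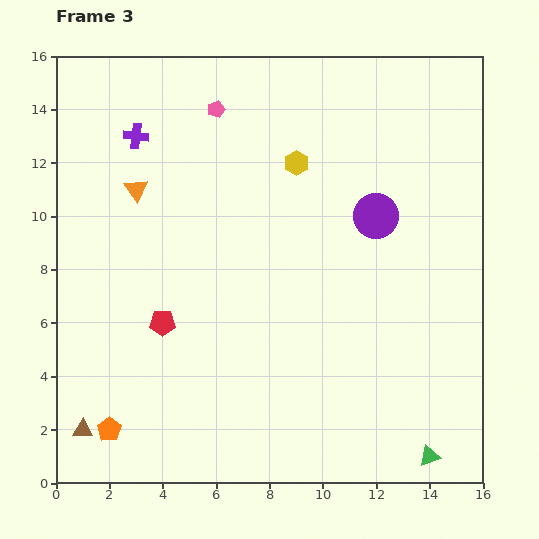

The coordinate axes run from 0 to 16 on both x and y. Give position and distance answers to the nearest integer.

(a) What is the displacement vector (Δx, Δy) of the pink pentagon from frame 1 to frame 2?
(2, 1)

The pink pentagon was at (2, 11) in frame 1 and (4, 12) in frame 2.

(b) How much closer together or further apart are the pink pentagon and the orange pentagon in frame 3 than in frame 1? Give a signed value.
+4

Distance in frame 1: 9. Distance in frame 3: 13.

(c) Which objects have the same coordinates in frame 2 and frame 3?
the purple cross, the orange pentagon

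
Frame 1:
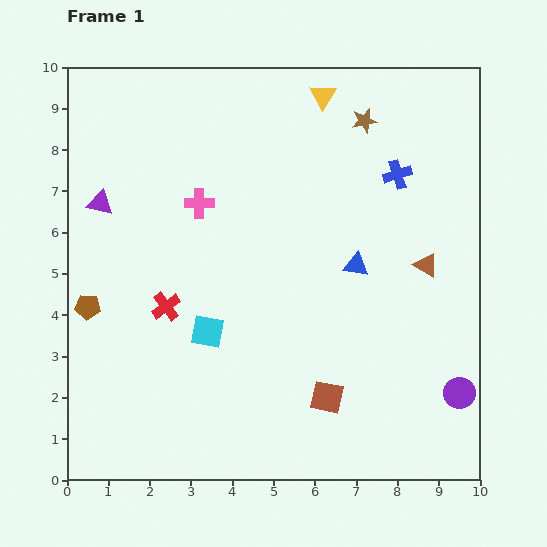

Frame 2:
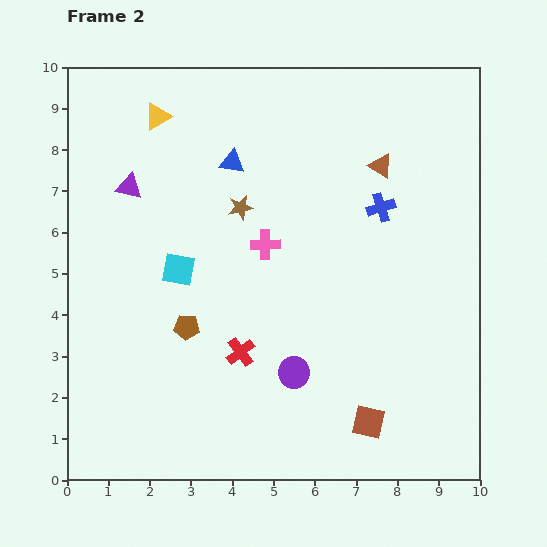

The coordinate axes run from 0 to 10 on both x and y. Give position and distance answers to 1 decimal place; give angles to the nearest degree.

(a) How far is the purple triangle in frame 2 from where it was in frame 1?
0.8

The purple triangle moved from (0.8, 6.7) to (1.5, 7.1), a distance of √(0.7² + 0.4²) ≈ 0.8.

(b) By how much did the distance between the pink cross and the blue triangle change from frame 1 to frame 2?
-1.9

Distance in frame 1: 4.1. Distance in frame 2: 2.2.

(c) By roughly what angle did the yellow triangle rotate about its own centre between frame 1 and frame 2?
29° clockwise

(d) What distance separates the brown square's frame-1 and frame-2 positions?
1.2

The brown square moved from (6.3, 2.0) to (7.3, 1.4), a distance of √(1.0² + 0.6²) ≈ 1.2.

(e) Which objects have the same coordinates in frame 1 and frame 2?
none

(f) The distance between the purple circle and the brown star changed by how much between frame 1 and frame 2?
-2.8

Distance in frame 1: 7.0. Distance in frame 2: 4.2.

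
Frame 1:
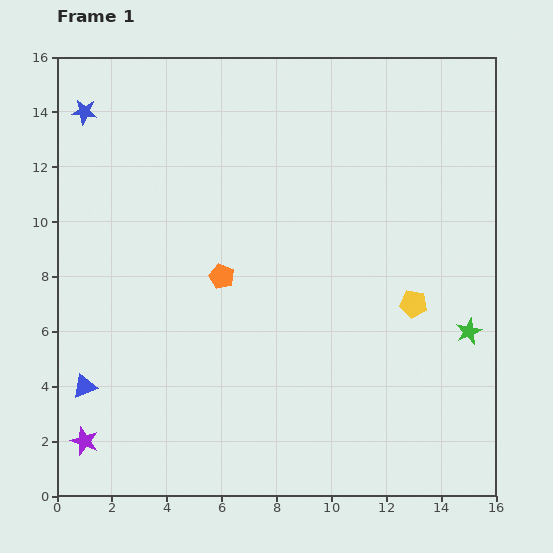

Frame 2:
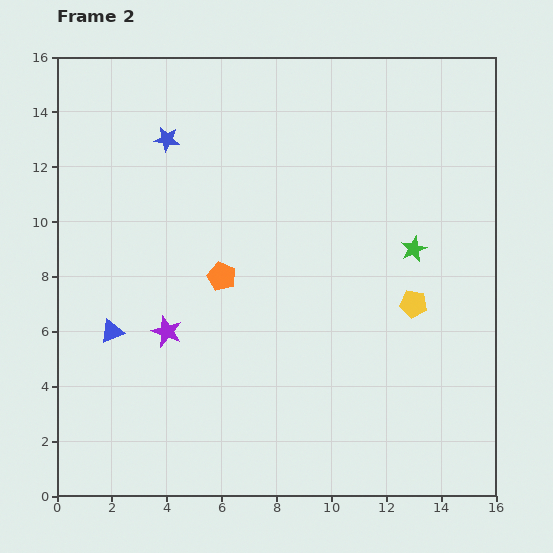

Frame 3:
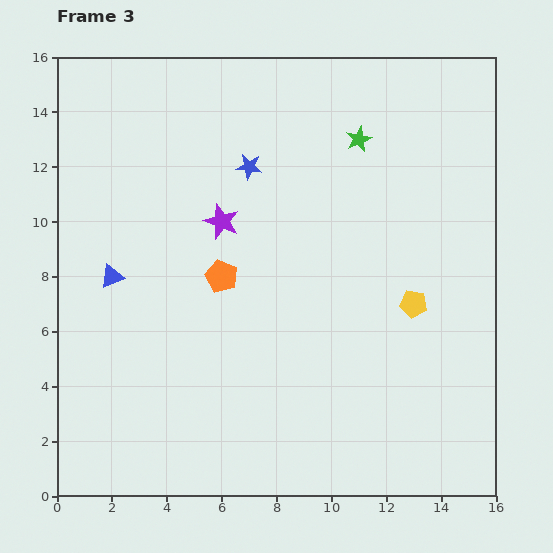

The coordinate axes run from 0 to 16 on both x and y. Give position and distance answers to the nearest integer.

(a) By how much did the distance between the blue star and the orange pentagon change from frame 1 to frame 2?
-3

Distance in frame 1: 8. Distance in frame 2: 5.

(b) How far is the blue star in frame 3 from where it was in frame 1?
6

The blue star moved from (1, 14) to (7, 12), a distance of √(6² + 2²) ≈ 6.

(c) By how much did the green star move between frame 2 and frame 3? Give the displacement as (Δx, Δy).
(-2, 4)

The green star was at (13, 9) in frame 2 and (11, 13) in frame 3.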